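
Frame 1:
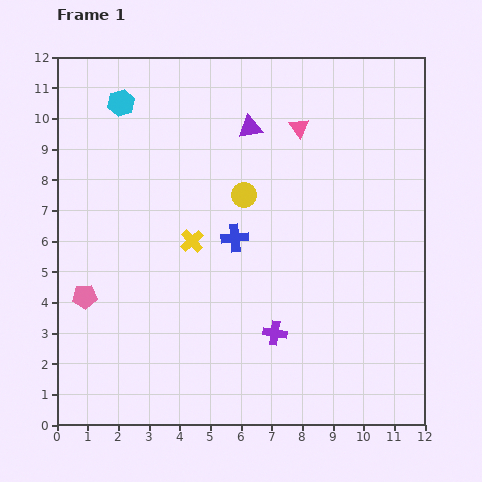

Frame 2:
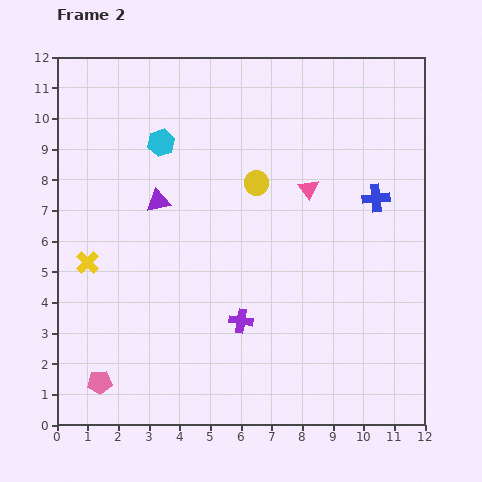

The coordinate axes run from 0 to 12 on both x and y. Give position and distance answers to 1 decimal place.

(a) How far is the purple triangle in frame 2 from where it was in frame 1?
3.8

The purple triangle moved from (6.3, 9.7) to (3.3, 7.3), a distance of √(3.0² + 2.4²) ≈ 3.8.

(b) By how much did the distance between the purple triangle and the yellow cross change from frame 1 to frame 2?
-1.2

Distance in frame 1: 4.2. Distance in frame 2: 3.0.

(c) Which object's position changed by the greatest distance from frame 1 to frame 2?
the blue cross

(moved 4.8; next 3.8)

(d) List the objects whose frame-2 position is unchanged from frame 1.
none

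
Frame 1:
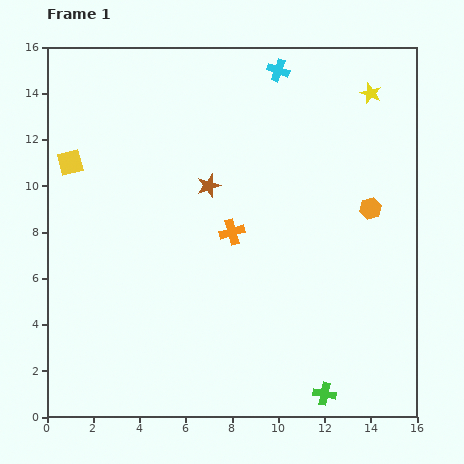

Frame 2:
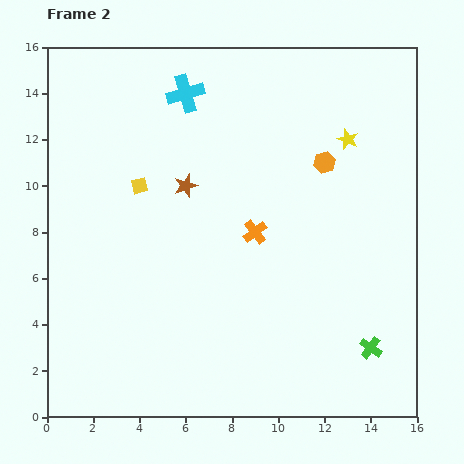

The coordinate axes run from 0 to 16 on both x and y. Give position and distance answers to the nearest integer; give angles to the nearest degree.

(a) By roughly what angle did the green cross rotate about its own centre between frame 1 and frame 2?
25° clockwise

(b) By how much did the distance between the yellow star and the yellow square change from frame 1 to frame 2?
-4

Distance in frame 1: 13. Distance in frame 2: 9.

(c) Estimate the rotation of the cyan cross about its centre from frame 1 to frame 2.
36° counter-clockwise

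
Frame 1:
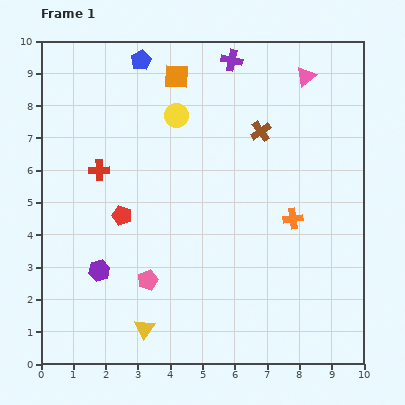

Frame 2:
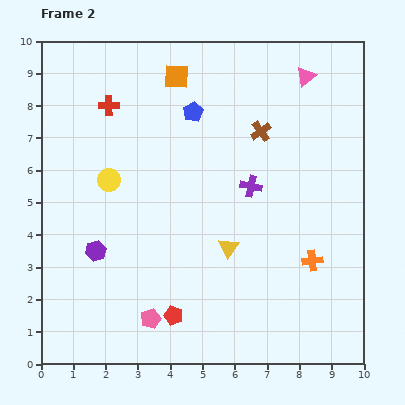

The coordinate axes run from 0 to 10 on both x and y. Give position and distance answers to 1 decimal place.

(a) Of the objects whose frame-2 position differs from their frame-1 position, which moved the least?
the purple hexagon

(moved 0.6)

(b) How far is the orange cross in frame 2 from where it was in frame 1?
1.4

The orange cross moved from (7.8, 4.5) to (8.4, 3.2), a distance of √(0.6² + 1.3²) ≈ 1.4.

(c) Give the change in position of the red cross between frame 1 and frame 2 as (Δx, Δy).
(0.3, 2.0)

The red cross was at (1.8, 6.0) in frame 1 and (2.1, 8.0) in frame 2.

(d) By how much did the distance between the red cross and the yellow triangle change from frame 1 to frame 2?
+0.6

Distance in frame 1: 5.1. Distance in frame 2: 5.7.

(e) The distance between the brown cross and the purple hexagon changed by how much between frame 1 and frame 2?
-0.3

Distance in frame 1: 6.6. Distance in frame 2: 6.3.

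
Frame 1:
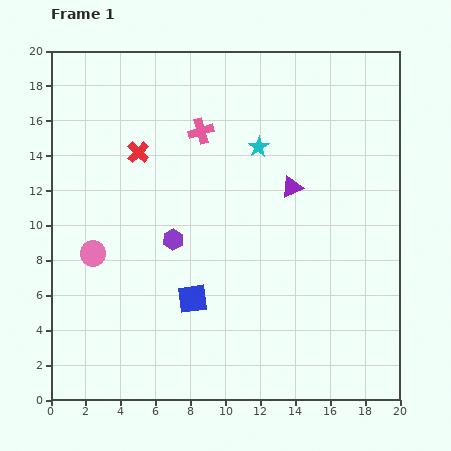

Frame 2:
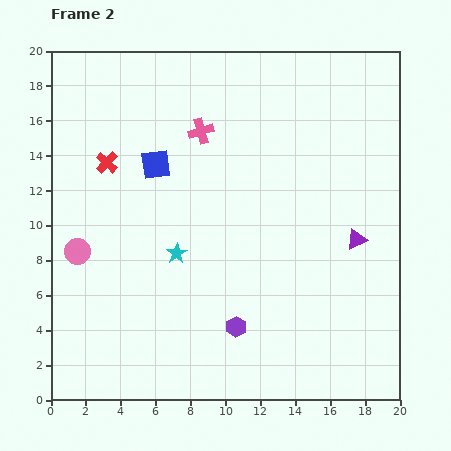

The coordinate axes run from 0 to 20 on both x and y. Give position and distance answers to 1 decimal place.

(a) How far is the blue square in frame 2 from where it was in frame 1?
8.0

The blue square moved from (8.1, 5.8) to (6.0, 13.5), a distance of √(2.1² + 7.7²) ≈ 8.0.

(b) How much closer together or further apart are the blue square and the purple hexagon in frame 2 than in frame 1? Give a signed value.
+6.8

Distance in frame 1: 3.6. Distance in frame 2: 10.4.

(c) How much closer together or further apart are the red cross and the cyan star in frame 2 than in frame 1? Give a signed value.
-0.3

Distance in frame 1: 6.9. Distance in frame 2: 6.6.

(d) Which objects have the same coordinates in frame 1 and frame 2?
the pink cross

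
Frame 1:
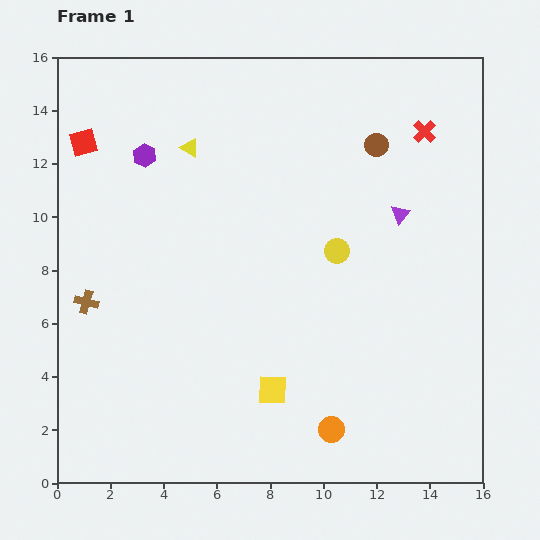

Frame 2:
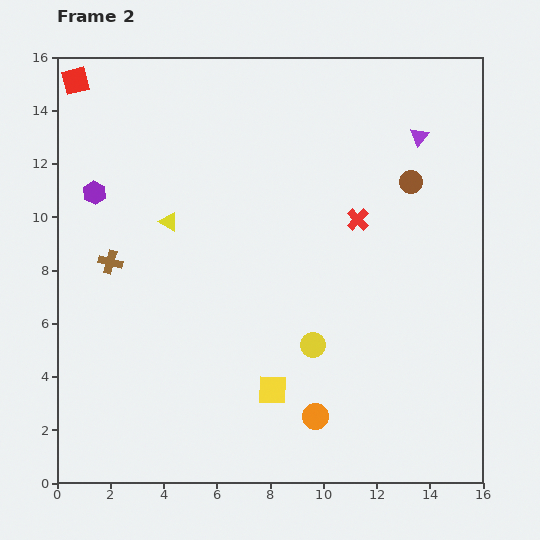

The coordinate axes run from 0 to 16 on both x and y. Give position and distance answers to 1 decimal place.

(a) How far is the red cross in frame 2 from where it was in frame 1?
4.1

The red cross moved from (13.8, 13.2) to (11.3, 9.9), a distance of √(2.5² + 3.3²) ≈ 4.1.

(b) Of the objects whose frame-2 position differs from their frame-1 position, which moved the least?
the orange circle

(moved 0.8)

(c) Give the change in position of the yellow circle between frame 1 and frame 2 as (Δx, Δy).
(-0.9, -3.5)

The yellow circle was at (10.5, 8.7) in frame 1 and (9.6, 5.2) in frame 2.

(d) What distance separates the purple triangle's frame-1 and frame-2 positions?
3.0

The purple triangle moved from (12.9, 10.1) to (13.6, 13.0), a distance of √(0.7² + 2.9²) ≈ 3.0.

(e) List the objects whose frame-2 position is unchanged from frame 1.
the yellow square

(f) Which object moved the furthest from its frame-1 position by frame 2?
the red cross

(moved 4.1; next 3.6)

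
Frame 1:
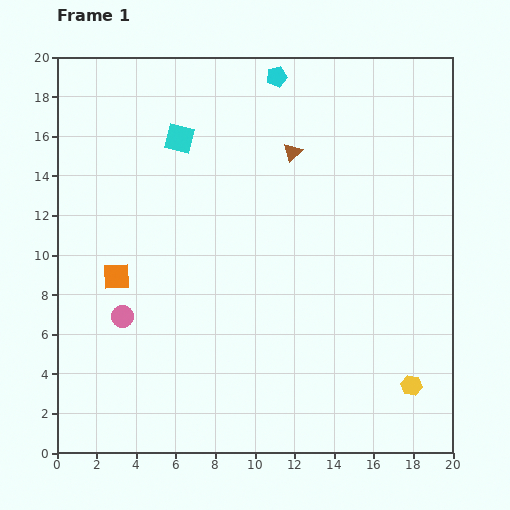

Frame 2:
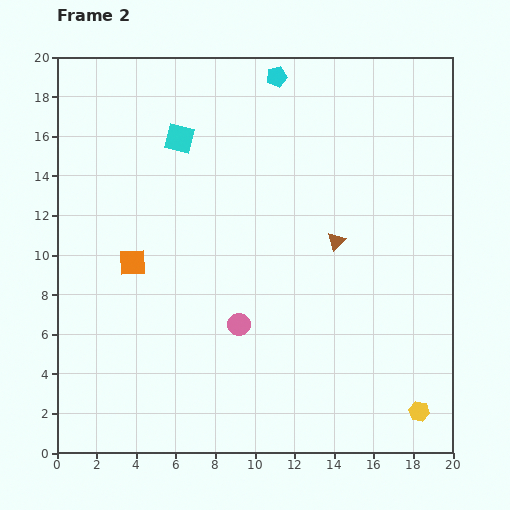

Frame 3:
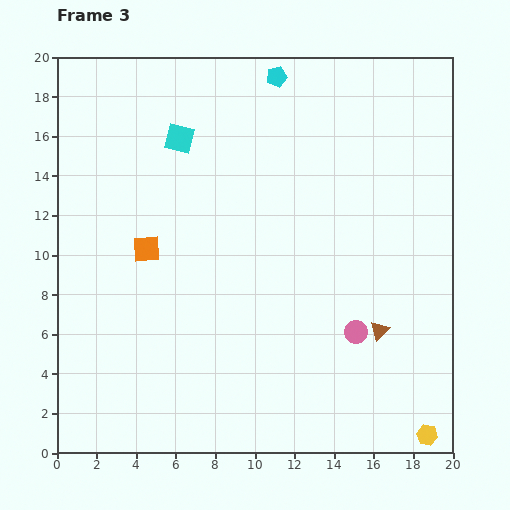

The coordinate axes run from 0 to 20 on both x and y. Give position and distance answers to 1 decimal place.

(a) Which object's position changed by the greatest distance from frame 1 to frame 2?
the pink circle

(moved 5.9; next 5.0)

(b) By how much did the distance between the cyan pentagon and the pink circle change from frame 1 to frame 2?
-1.8

Distance in frame 1: 14.4. Distance in frame 2: 12.6.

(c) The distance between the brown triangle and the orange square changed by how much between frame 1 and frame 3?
+1.6

Distance in frame 1: 10.9. Distance in frame 3: 12.5.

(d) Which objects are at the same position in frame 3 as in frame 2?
the cyan square, the cyan pentagon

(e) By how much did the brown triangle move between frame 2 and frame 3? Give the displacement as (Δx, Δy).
(2.2, -4.5)

The brown triangle was at (14.1, 10.7) in frame 2 and (16.3, 6.2) in frame 3.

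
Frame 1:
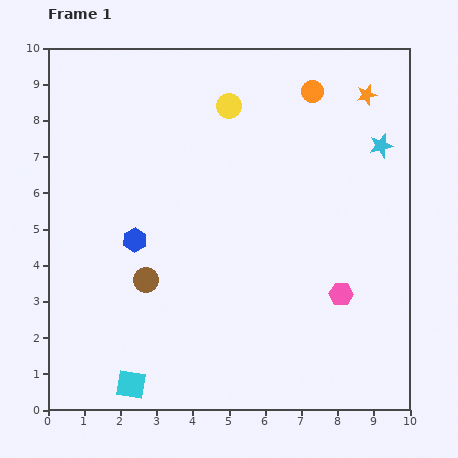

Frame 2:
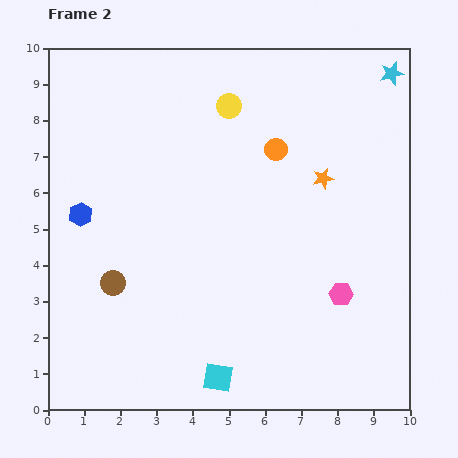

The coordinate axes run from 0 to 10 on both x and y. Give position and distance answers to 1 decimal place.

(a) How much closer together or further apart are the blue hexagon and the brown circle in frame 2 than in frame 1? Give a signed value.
+1.0

Distance in frame 1: 1.1. Distance in frame 2: 2.1.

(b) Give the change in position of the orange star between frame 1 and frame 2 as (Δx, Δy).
(-1.2, -2.3)

The orange star was at (8.8, 8.7) in frame 1 and (7.6, 6.4) in frame 2.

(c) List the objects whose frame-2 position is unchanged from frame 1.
the pink hexagon, the yellow circle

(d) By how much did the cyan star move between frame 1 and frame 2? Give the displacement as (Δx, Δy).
(0.3, 2.0)

The cyan star was at (9.2, 7.3) in frame 1 and (9.5, 9.3) in frame 2.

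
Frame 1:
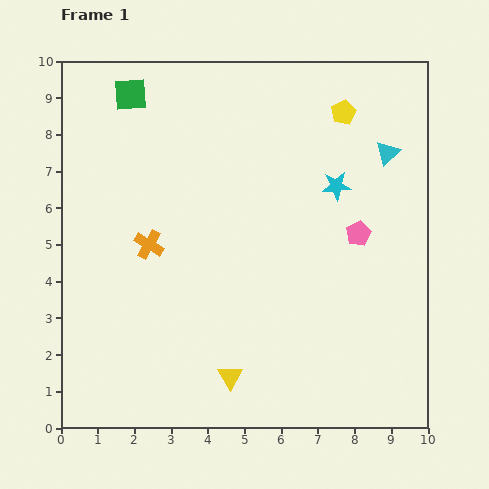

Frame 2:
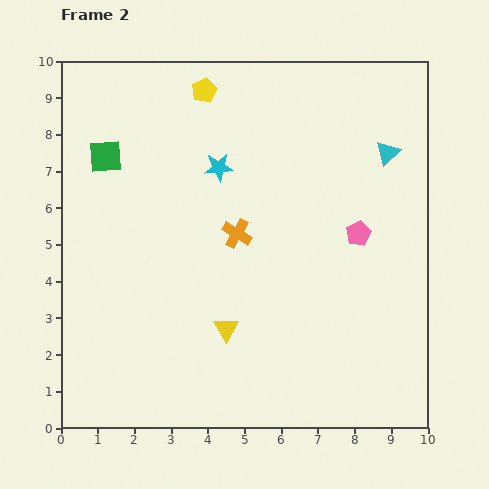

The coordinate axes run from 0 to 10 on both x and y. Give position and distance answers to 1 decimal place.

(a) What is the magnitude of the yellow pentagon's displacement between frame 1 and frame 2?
3.8

The yellow pentagon moved from (7.7, 8.6) to (3.9, 9.2), a distance of √(3.8² + 0.6²) ≈ 3.8.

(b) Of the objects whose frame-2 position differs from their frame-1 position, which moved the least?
the yellow triangle

(moved 1.3)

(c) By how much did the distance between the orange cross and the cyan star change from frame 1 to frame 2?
-3.4

Distance in frame 1: 5.3. Distance in frame 2: 1.9.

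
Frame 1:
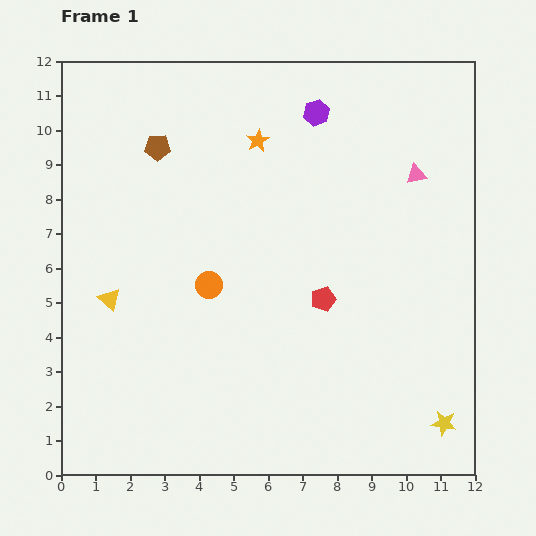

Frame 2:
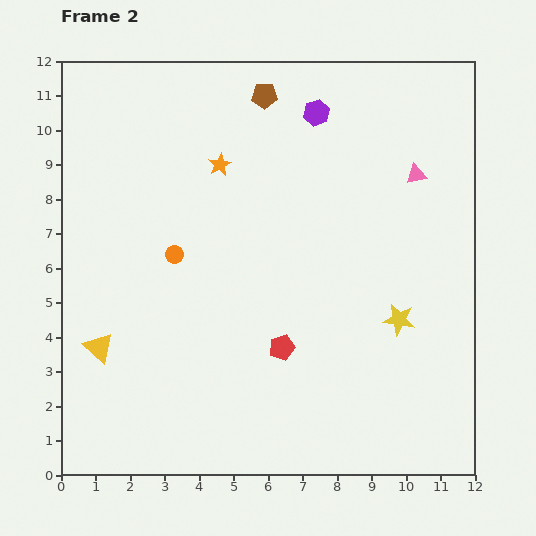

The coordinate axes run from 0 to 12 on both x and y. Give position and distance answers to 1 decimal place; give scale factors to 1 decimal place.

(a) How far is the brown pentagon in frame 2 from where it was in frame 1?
3.4

The brown pentagon moved from (2.8, 9.5) to (5.9, 11.0), a distance of √(3.1² + 1.5²) ≈ 3.4.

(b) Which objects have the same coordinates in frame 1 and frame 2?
the purple hexagon, the pink triangle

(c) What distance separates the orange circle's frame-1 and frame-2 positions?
1.3

The orange circle moved from (4.3, 5.5) to (3.3, 6.4), a distance of √(1.0² + 0.9²) ≈ 1.3.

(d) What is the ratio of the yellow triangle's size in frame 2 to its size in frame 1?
1.3×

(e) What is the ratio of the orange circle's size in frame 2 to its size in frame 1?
0.7×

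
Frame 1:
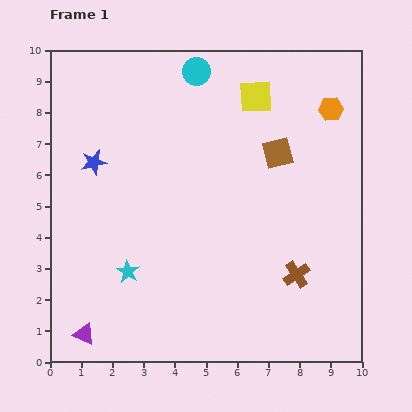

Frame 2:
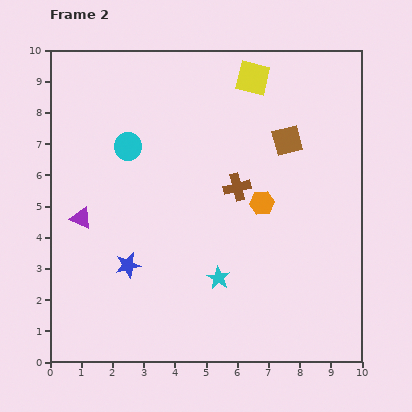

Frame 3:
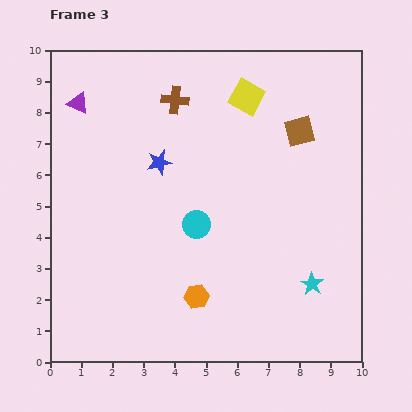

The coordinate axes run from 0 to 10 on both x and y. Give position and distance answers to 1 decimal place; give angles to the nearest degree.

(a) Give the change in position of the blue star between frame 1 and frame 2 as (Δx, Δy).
(1.1, -3.3)

The blue star was at (1.4, 6.4) in frame 1 and (2.5, 3.1) in frame 2.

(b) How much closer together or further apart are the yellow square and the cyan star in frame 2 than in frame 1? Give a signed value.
-0.4

Distance in frame 1: 6.9. Distance in frame 2: 6.5.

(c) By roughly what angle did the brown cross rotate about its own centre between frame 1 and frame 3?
39° clockwise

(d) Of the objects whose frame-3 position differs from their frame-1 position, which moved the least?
the yellow square

(moved 0.3)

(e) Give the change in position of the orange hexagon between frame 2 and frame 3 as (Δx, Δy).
(-2.1, -3.0)

The orange hexagon was at (6.8, 5.1) in frame 2 and (4.7, 2.1) in frame 3.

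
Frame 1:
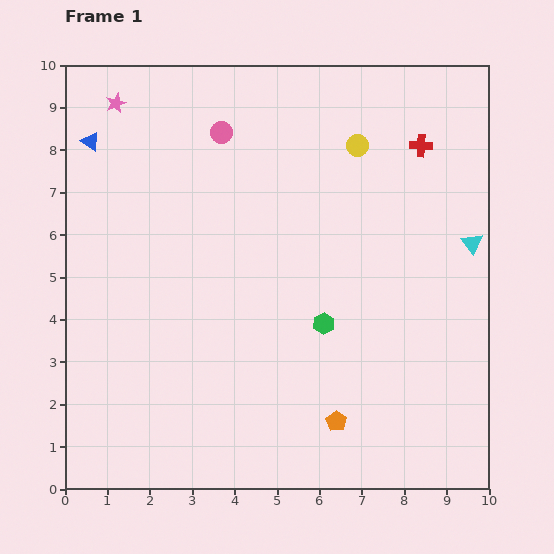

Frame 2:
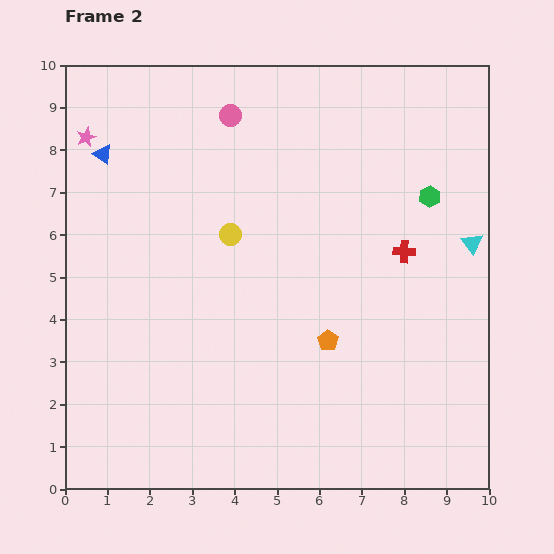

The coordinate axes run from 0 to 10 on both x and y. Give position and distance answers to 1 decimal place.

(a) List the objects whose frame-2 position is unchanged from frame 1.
the cyan triangle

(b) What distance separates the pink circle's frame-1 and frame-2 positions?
0.4

The pink circle moved from (3.7, 8.4) to (3.9, 8.8), a distance of √(0.2² + 0.4²) ≈ 0.4.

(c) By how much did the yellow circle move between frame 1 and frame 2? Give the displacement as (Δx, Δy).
(-3.0, -2.1)

The yellow circle was at (6.9, 8.1) in frame 1 and (3.9, 6.0) in frame 2.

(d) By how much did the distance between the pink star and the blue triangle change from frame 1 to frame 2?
-0.5

Distance in frame 1: 1.1. Distance in frame 2: 0.6.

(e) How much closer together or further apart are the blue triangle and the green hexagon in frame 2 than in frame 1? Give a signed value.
+0.8

Distance in frame 1: 7.0. Distance in frame 2: 7.8.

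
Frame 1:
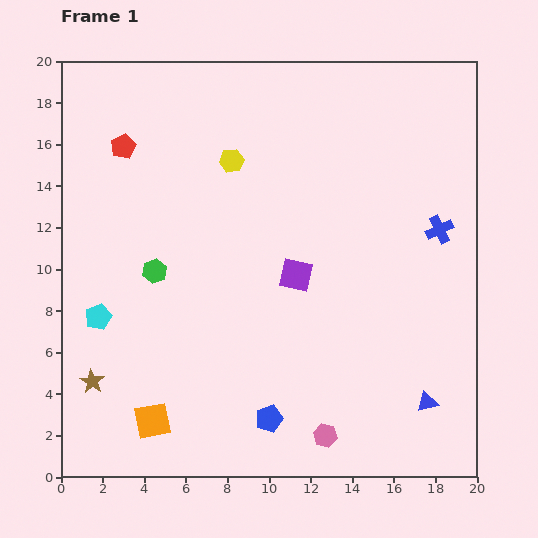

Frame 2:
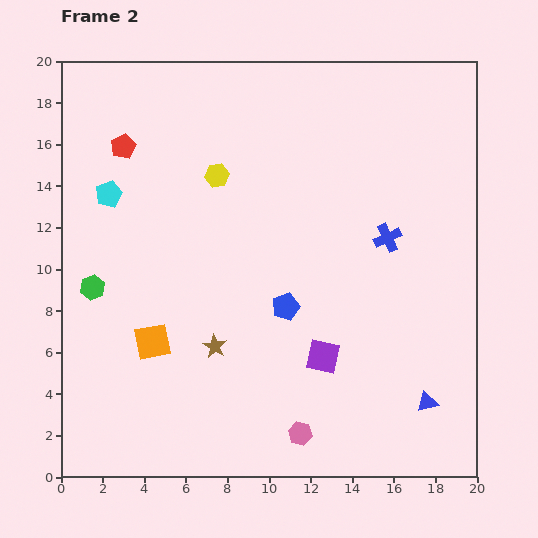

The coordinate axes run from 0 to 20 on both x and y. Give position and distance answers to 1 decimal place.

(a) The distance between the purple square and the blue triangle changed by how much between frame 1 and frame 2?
-3.3

Distance in frame 1: 8.8. Distance in frame 2: 5.5.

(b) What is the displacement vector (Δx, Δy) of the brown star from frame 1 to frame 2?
(5.9, 1.7)

The brown star was at (1.5, 4.6) in frame 1 and (7.4, 6.3) in frame 2.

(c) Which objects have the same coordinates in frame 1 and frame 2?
the red pentagon, the blue triangle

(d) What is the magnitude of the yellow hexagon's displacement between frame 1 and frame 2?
1.0

The yellow hexagon moved from (8.2, 15.2) to (7.5, 14.5), a distance of √(0.7² + 0.7²) ≈ 1.0.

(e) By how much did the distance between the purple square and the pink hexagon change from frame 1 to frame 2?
-3.9

Distance in frame 1: 7.8. Distance in frame 2: 3.9.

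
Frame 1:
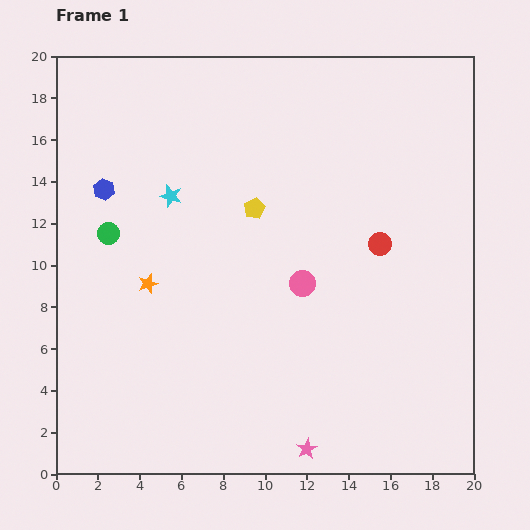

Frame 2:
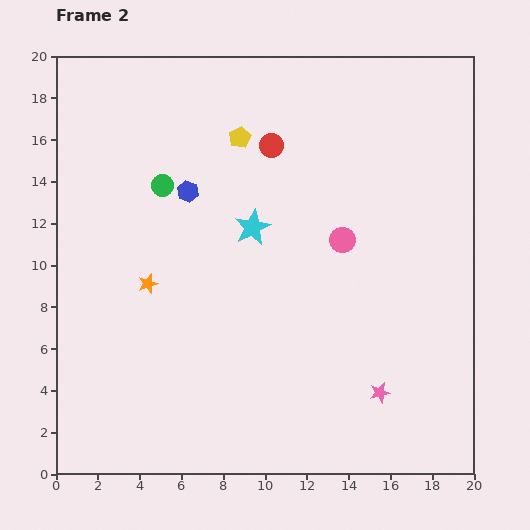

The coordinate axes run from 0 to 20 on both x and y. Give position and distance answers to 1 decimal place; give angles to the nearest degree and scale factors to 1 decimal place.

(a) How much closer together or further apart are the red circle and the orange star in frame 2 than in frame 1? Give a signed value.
-2.4

Distance in frame 1: 11.3. Distance in frame 2: 8.9.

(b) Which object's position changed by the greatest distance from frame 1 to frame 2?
the red circle

(moved 7.0; next 4.4)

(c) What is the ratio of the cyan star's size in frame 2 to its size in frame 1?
1.6×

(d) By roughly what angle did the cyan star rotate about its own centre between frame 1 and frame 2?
30° clockwise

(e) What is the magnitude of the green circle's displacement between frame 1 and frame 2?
3.5

The green circle moved from (2.5, 11.5) to (5.1, 13.8), a distance of √(2.6² + 2.3²) ≈ 3.5.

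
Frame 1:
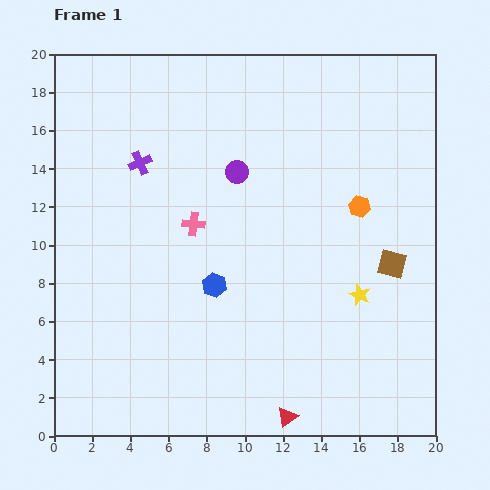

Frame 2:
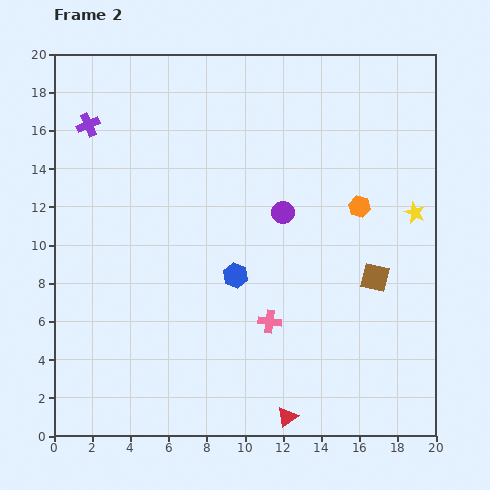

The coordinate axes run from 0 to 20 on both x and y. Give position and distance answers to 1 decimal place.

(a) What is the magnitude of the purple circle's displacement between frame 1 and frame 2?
3.2

The purple circle moved from (9.6, 13.8) to (12.0, 11.7), a distance of √(2.4² + 2.1²) ≈ 3.2.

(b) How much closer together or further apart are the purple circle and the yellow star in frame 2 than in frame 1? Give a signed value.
-2.2

Distance in frame 1: 9.1. Distance in frame 2: 6.9.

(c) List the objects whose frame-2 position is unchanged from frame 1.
the orange hexagon, the red triangle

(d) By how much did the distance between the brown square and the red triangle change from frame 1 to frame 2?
-1.1

Distance in frame 1: 9.7. Distance in frame 2: 8.6.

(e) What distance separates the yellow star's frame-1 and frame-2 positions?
5.2

The yellow star moved from (16.0, 7.4) to (18.9, 11.7), a distance of √(2.9² + 4.3²) ≈ 5.2.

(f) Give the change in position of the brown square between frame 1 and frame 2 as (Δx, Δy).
(-0.9, -0.7)

The brown square was at (17.7, 9.0) in frame 1 and (16.8, 8.3) in frame 2.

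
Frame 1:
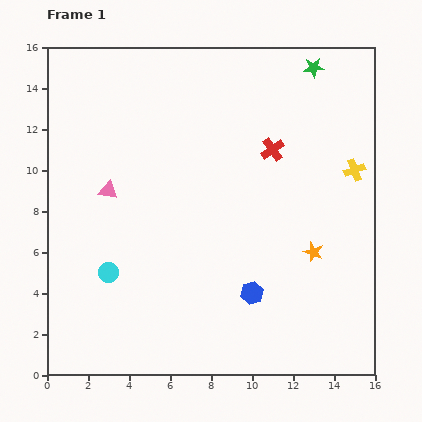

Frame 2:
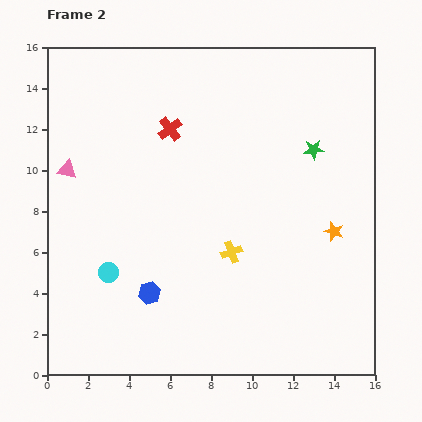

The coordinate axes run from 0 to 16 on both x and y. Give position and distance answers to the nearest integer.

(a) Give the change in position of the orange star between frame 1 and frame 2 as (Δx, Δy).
(1, 1)

The orange star was at (13, 6) in frame 1 and (14, 7) in frame 2.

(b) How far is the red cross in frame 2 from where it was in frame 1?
5

The red cross moved from (11, 11) to (6, 12), a distance of √(5² + 1²) ≈ 5.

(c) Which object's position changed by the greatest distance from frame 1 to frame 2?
the yellow cross

(moved 7; next 5)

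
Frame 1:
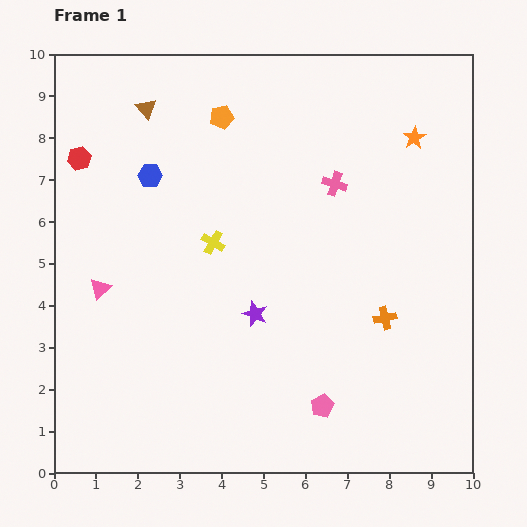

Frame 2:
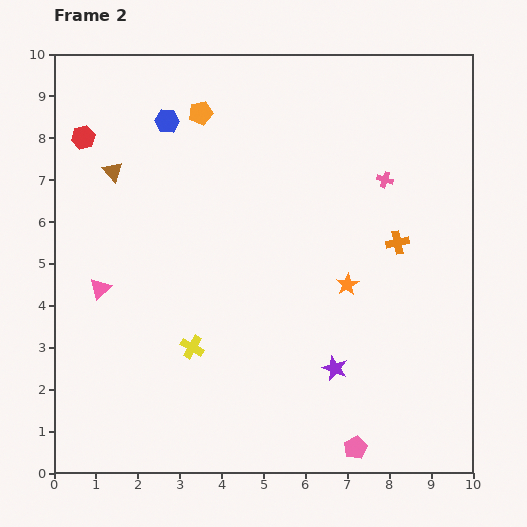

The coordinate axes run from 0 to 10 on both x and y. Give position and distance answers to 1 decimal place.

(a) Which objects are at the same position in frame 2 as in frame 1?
the pink triangle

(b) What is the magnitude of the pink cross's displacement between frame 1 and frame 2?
1.2

The pink cross moved from (6.7, 6.9) to (7.9, 7.0), a distance of √(1.2² + 0.1²) ≈ 1.2.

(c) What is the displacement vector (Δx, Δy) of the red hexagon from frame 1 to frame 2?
(0.1, 0.5)

The red hexagon was at (0.6, 7.5) in frame 1 and (0.7, 8.0) in frame 2.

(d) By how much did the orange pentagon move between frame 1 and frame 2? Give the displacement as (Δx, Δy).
(-0.5, 0.1)

The orange pentagon was at (4.0, 8.5) in frame 1 and (3.5, 8.6) in frame 2.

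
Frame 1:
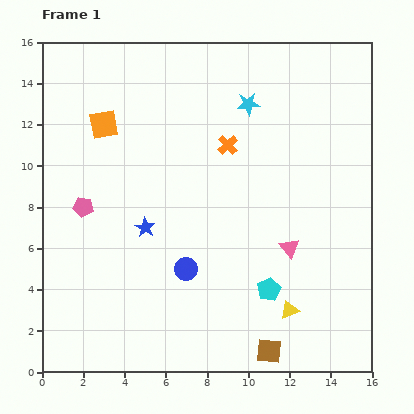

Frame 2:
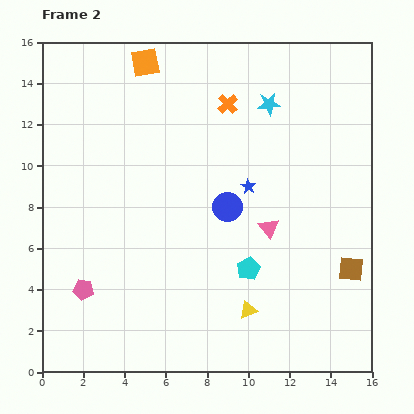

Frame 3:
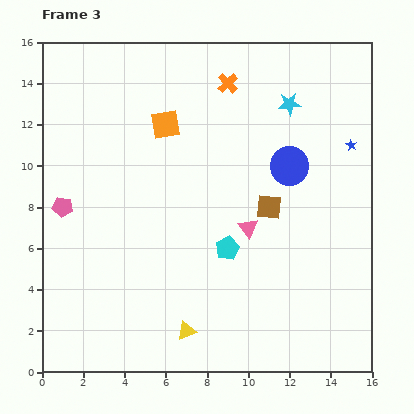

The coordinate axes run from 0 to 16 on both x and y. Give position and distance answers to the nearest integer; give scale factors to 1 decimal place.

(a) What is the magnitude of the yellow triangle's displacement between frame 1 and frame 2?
2

The yellow triangle moved from (12, 3) to (10, 3), a distance of √(2² + 0²) ≈ 2.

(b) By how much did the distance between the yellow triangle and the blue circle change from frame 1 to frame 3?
+4

Distance in frame 1: 5. Distance in frame 3: 9.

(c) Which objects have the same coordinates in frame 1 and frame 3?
none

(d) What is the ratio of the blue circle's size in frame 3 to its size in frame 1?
1.7×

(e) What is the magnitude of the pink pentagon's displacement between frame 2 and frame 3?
4

The pink pentagon moved from (2, 4) to (1, 8), a distance of √(1² + 4²) ≈ 4.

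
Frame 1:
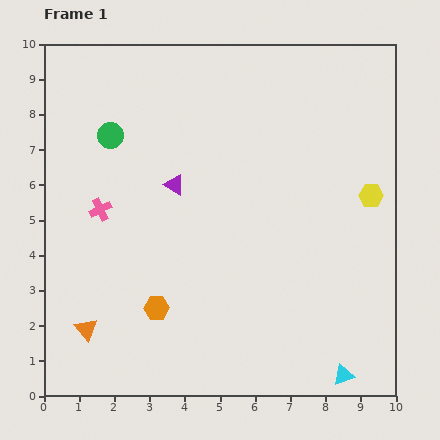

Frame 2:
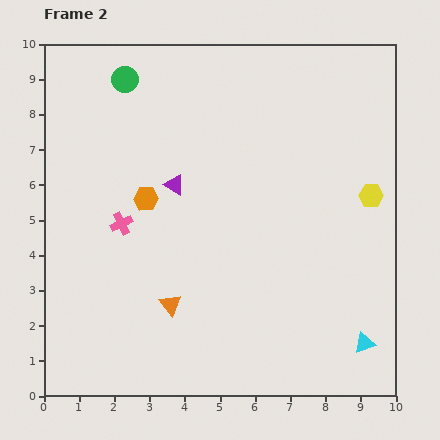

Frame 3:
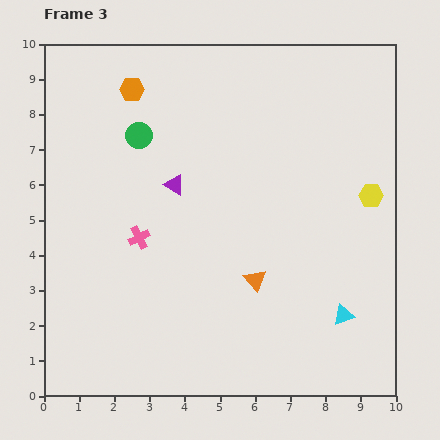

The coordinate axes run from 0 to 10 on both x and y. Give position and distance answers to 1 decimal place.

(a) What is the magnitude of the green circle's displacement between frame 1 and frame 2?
1.6

The green circle moved from (1.9, 7.4) to (2.3, 9.0), a distance of √(0.4² + 1.6²) ≈ 1.6.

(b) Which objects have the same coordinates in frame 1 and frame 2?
the yellow hexagon, the purple triangle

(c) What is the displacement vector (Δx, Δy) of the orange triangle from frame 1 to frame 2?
(2.4, 0.7)

The orange triangle was at (1.2, 1.9) in frame 1 and (3.6, 2.6) in frame 2.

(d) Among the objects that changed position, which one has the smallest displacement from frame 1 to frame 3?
the green circle

(moved 0.8)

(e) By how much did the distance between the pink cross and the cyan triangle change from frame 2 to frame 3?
-1.5

Distance in frame 2: 7.7. Distance in frame 3: 6.2.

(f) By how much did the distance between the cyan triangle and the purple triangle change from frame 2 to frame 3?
-0.9

Distance in frame 2: 7.0. Distance in frame 3: 6.1.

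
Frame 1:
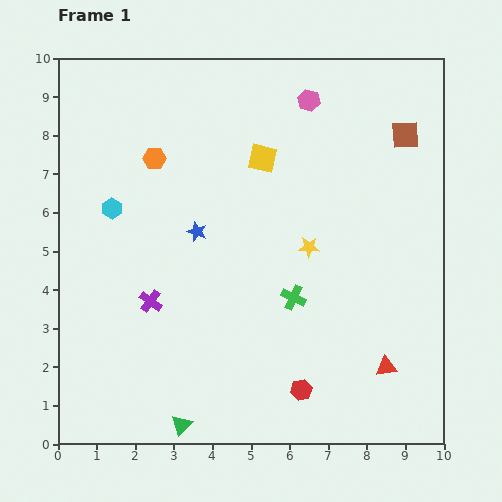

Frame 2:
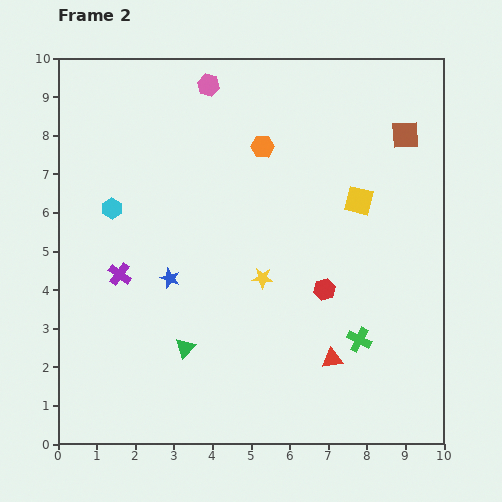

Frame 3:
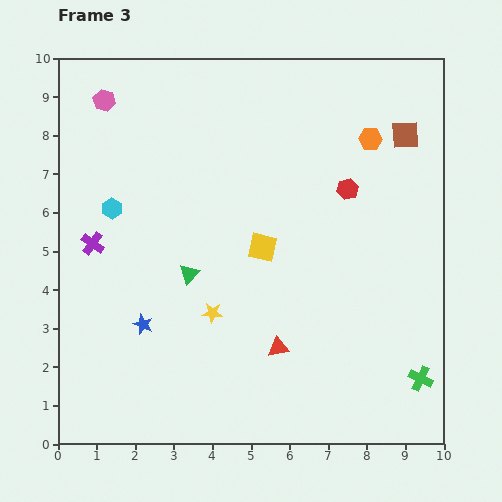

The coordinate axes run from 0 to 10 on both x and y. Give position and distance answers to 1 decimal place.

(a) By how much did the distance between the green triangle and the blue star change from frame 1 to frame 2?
-3.2

Distance in frame 1: 5.0. Distance in frame 2: 1.8.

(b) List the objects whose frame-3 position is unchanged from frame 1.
the cyan hexagon, the brown square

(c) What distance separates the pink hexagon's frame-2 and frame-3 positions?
2.7

The pink hexagon moved from (3.9, 9.3) to (1.2, 8.9), a distance of √(2.7² + 0.4²) ≈ 2.7.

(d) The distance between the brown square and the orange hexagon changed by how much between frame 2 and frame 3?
-2.8

Distance in frame 2: 3.7. Distance in frame 3: 0.9.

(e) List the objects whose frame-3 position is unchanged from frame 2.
the cyan hexagon, the brown square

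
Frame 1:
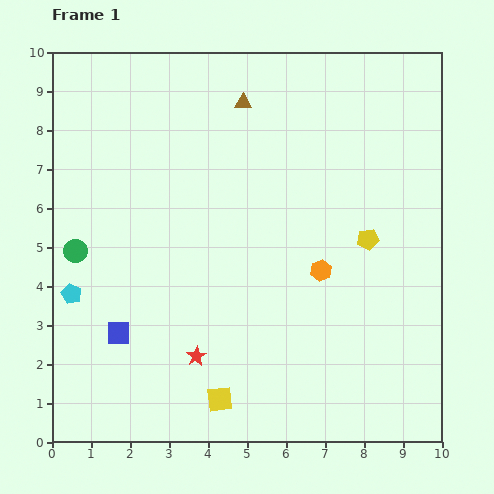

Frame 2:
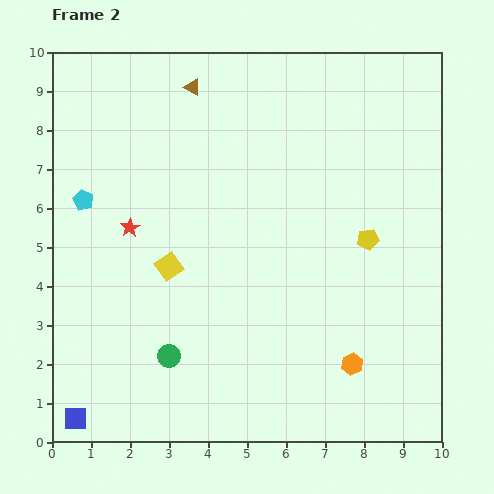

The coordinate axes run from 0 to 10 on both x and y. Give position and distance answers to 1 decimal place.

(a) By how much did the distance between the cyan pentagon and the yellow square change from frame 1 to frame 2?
-1.9

Distance in frame 1: 4.7. Distance in frame 2: 2.8.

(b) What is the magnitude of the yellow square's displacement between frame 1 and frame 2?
3.6

The yellow square moved from (4.3, 1.1) to (3.0, 4.5), a distance of √(1.3² + 3.4²) ≈ 3.6.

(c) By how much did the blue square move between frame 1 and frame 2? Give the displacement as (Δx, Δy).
(-1.1, -2.2)

The blue square was at (1.7, 2.8) in frame 1 and (0.6, 0.6) in frame 2.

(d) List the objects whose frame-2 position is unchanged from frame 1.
the yellow pentagon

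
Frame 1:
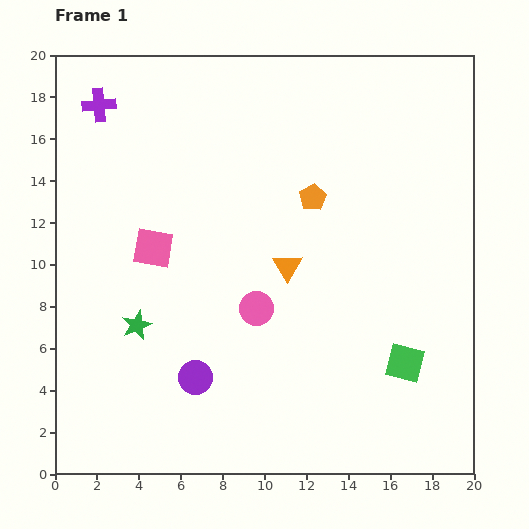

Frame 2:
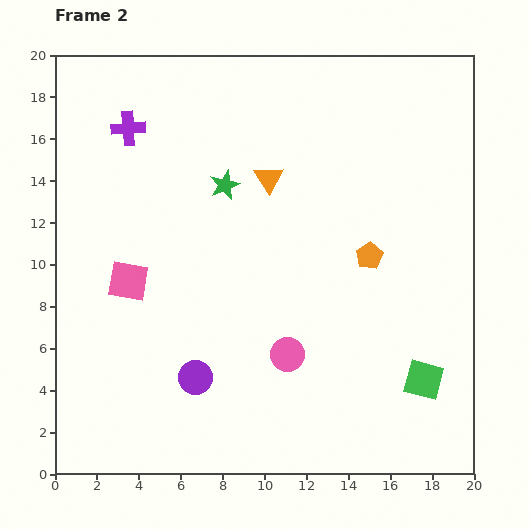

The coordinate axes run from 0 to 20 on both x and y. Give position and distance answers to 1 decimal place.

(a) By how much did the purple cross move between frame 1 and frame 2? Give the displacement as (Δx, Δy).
(1.4, -1.1)

The purple cross was at (2.1, 17.6) in frame 1 and (3.5, 16.5) in frame 2.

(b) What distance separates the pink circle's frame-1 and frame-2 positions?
2.7

The pink circle moved from (9.6, 7.9) to (11.1, 5.7), a distance of √(1.5² + 2.2²) ≈ 2.7.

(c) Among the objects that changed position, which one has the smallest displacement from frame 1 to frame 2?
the green square

(moved 1.2)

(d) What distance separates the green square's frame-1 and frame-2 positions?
1.2

The green square moved from (16.7, 5.3) to (17.6, 4.5), a distance of √(0.9² + 0.8²) ≈ 1.2.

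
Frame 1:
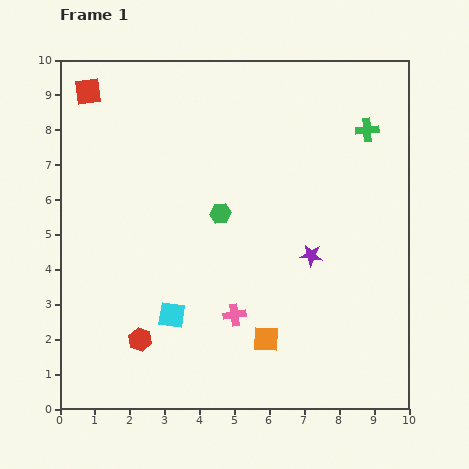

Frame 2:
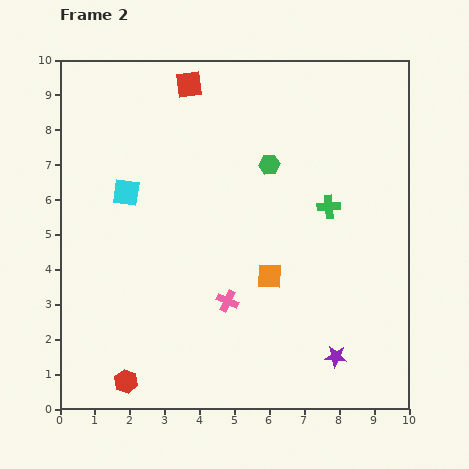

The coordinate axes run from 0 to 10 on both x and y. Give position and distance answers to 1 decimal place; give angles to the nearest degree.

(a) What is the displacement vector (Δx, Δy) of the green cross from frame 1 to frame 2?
(-1.1, -2.2)

The green cross was at (8.8, 8.0) in frame 1 and (7.7, 5.8) in frame 2.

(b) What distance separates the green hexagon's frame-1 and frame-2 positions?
2.0

The green hexagon moved from (4.6, 5.6) to (6.0, 7.0), a distance of √(1.4² + 1.4²) ≈ 2.0.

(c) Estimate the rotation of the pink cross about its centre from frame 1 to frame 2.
33° clockwise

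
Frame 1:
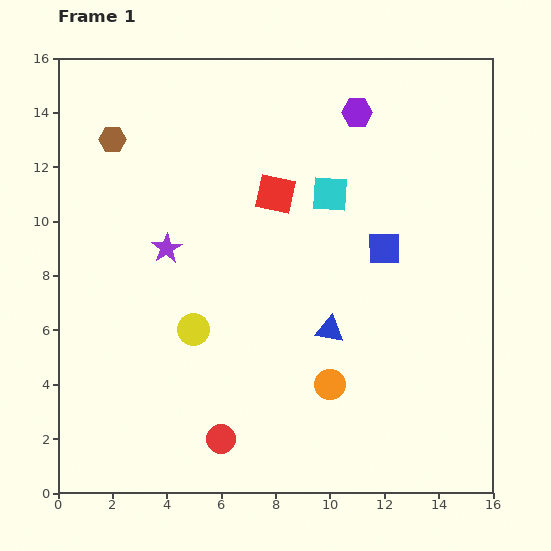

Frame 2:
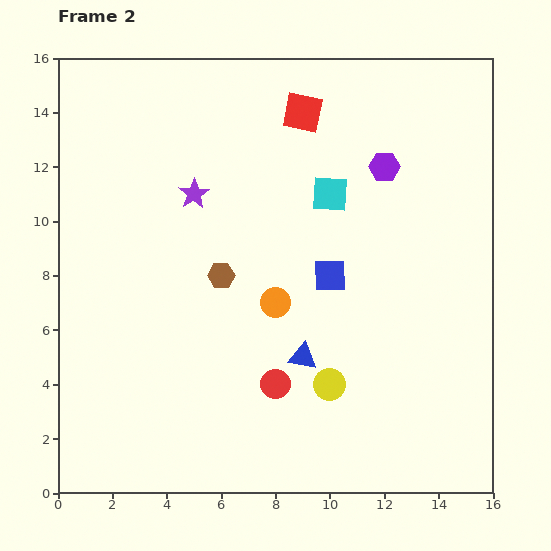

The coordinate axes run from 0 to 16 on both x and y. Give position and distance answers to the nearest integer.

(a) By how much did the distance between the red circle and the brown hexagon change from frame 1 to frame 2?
-8

Distance in frame 1: 12. Distance in frame 2: 4.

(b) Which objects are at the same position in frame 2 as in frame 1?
the cyan square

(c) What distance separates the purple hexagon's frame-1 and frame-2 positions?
2

The purple hexagon moved from (11, 14) to (12, 12), a distance of √(1² + 2²) ≈ 2.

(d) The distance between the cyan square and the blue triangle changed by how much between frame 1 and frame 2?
+1

Distance in frame 1: 5. Distance in frame 2: 6.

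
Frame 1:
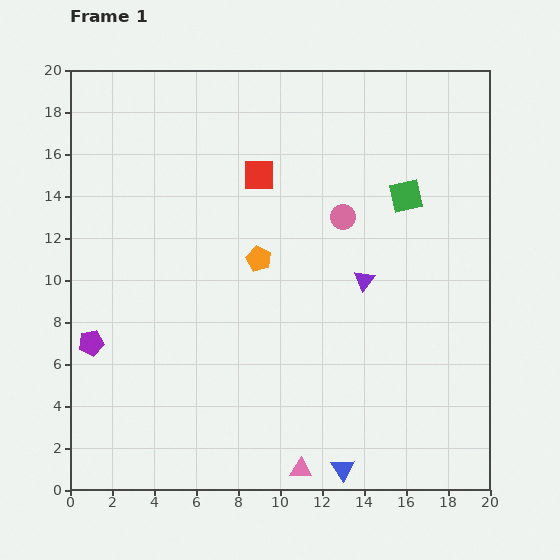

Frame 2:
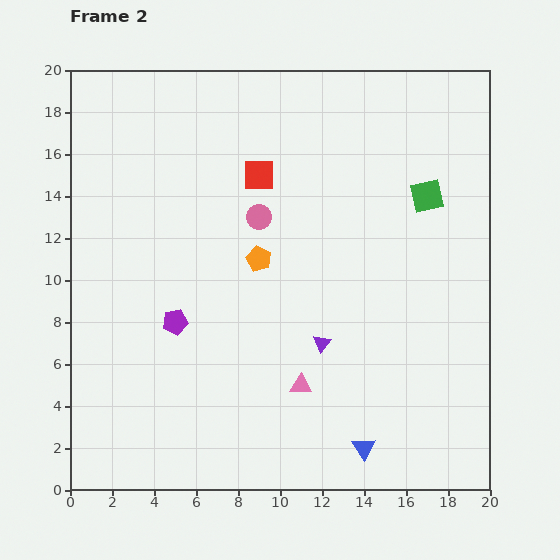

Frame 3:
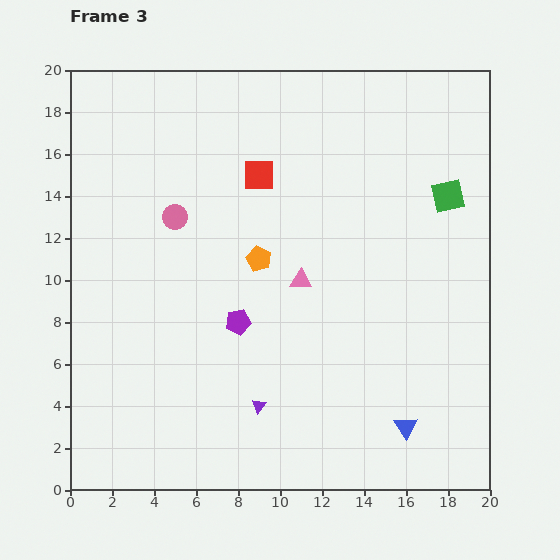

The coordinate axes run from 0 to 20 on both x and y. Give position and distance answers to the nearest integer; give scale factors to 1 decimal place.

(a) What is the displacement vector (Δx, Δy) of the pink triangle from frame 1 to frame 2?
(0, 4)

The pink triangle was at (11, 1) in frame 1 and (11, 5) in frame 2.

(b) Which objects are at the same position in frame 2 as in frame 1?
the orange pentagon, the red square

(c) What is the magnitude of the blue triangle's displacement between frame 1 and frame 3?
4

The blue triangle moved from (13, 1) to (16, 3), a distance of √(3² + 2²) ≈ 4.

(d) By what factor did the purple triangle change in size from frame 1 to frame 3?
0.7×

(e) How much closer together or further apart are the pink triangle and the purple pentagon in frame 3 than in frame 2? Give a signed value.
-3

Distance in frame 2: 7. Distance in frame 3: 4.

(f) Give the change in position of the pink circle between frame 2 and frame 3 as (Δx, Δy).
(-4, 0)

The pink circle was at (9, 13) in frame 2 and (5, 13) in frame 3.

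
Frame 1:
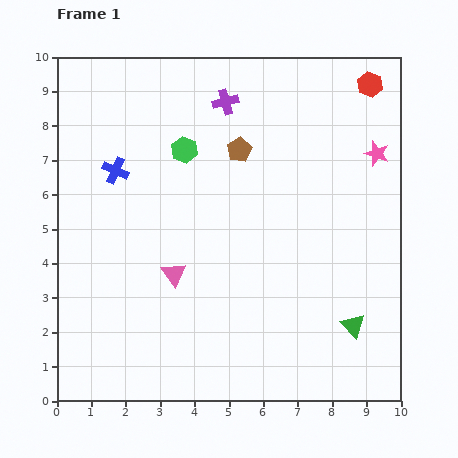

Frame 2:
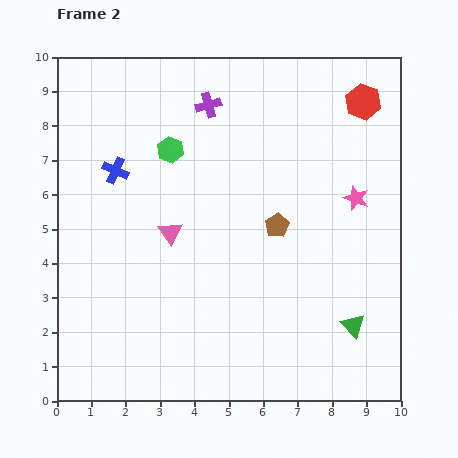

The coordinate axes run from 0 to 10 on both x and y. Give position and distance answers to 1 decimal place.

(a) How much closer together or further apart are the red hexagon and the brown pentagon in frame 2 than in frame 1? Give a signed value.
+0.2

Distance in frame 1: 4.2. Distance in frame 2: 4.4.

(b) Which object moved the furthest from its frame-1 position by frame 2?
the brown pentagon

(moved 2.5; next 1.4)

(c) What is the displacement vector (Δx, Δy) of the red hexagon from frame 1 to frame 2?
(-0.2, -0.5)

The red hexagon was at (9.1, 9.2) in frame 1 and (8.9, 8.7) in frame 2.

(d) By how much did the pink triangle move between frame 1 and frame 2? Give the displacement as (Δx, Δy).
(-0.1, 1.2)

The pink triangle was at (3.4, 3.7) in frame 1 and (3.3, 4.9) in frame 2.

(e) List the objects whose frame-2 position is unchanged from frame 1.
the green triangle, the blue cross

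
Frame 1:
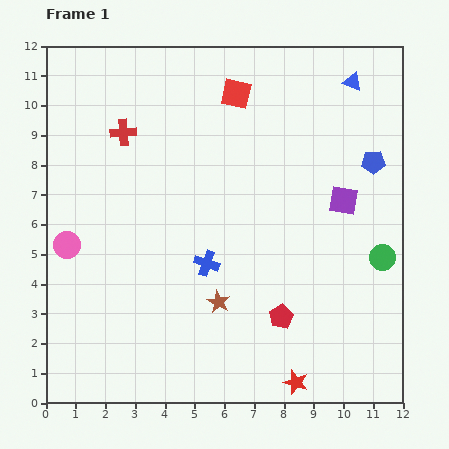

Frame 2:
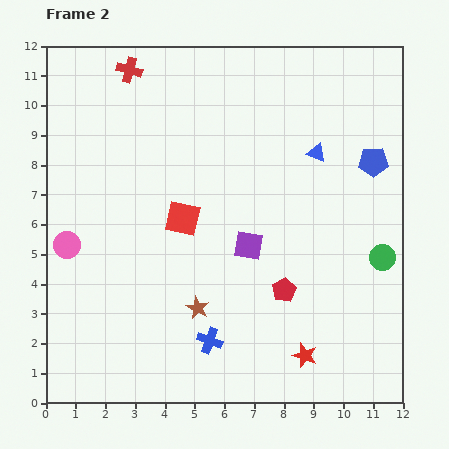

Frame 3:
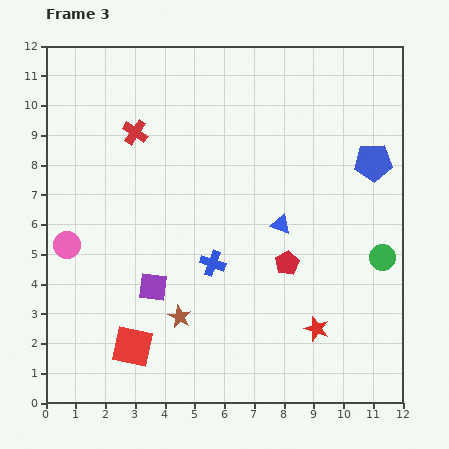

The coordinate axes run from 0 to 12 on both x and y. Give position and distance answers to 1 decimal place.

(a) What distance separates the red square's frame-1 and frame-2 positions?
4.6

The red square moved from (6.4, 10.4) to (4.6, 6.2), a distance of √(1.8² + 4.2²) ≈ 4.6.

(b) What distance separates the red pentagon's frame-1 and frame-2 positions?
0.9

The red pentagon moved from (7.9, 2.9) to (8.0, 3.8), a distance of √(0.1² + 0.9²) ≈ 0.9.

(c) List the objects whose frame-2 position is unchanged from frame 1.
the pink circle, the blue pentagon, the green circle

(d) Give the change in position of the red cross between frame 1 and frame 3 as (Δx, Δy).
(0.4, 0.0)

The red cross was at (2.6, 9.1) in frame 1 and (3.0, 9.1) in frame 3.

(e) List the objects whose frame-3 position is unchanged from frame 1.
the pink circle, the blue pentagon, the green circle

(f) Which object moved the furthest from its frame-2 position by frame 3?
the red square

(moved 4.6; next 3.5)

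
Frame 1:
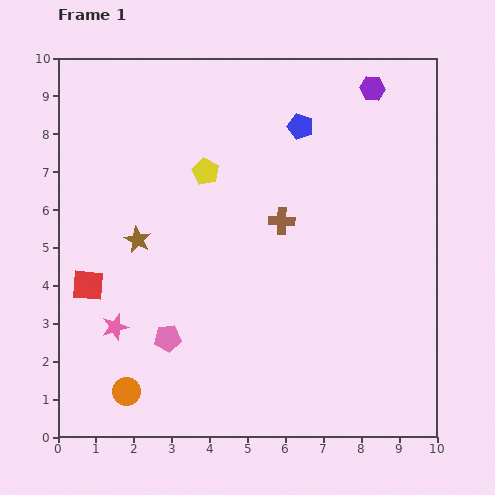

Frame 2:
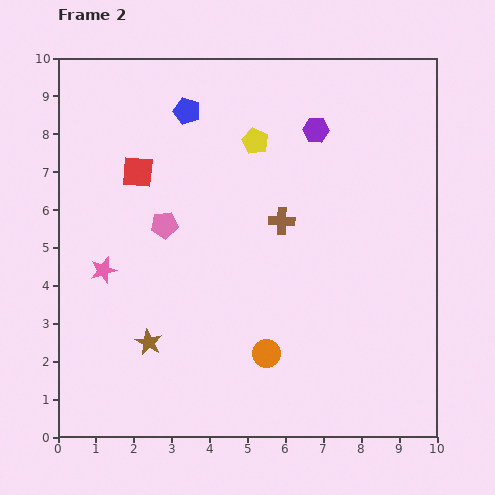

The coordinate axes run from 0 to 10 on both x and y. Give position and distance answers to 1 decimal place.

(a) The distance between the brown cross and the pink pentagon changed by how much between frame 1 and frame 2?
-1.2

Distance in frame 1: 4.3. Distance in frame 2: 3.1.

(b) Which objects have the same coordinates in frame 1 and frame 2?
the brown cross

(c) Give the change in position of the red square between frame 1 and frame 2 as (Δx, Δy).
(1.3, 3.0)

The red square was at (0.8, 4.0) in frame 1 and (2.1, 7.0) in frame 2.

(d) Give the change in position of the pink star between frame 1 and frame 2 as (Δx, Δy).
(-0.3, 1.5)

The pink star was at (1.5, 2.9) in frame 1 and (1.2, 4.4) in frame 2.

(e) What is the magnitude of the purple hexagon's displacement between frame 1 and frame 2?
1.9

The purple hexagon moved from (8.3, 9.2) to (6.8, 8.1), a distance of √(1.5² + 1.1²) ≈ 1.9.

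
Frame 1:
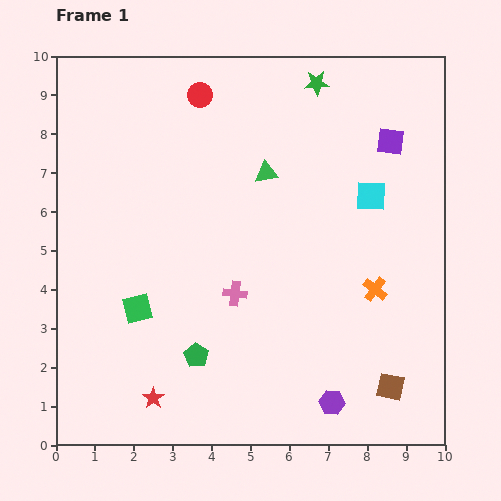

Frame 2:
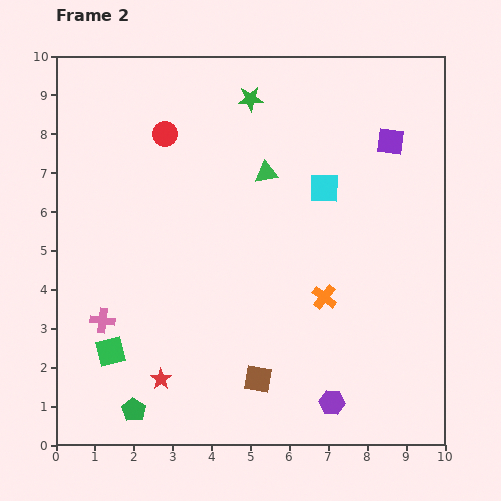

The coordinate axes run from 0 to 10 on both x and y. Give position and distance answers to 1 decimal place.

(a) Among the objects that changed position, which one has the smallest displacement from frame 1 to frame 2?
the red star

(moved 0.5)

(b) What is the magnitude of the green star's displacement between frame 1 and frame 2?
1.7

The green star moved from (6.7, 9.3) to (5.0, 8.9), a distance of √(1.7² + 0.4²) ≈ 1.7.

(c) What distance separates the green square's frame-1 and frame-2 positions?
1.3

The green square moved from (2.1, 3.5) to (1.4, 2.4), a distance of √(0.7² + 1.1²) ≈ 1.3.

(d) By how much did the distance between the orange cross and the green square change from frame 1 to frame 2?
-0.4

Distance in frame 1: 6.1. Distance in frame 2: 5.7.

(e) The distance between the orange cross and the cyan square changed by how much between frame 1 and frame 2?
+0.4

Distance in frame 1: 2.4. Distance in frame 2: 2.8.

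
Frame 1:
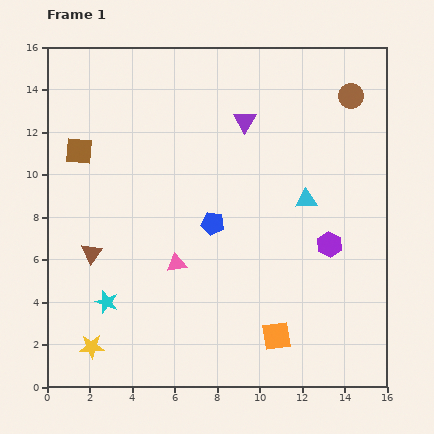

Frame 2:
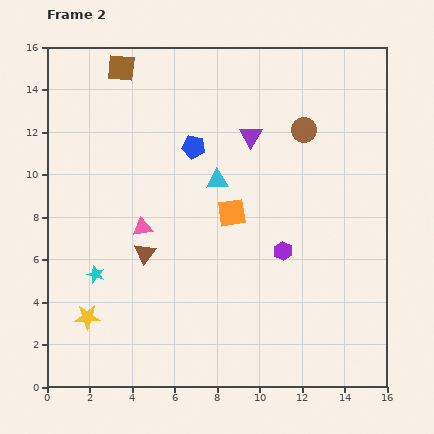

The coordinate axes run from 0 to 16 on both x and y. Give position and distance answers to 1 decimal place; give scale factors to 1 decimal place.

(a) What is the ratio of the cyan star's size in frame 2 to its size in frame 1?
0.8×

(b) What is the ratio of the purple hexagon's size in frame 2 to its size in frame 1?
0.7×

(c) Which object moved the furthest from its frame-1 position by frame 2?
the orange square

(moved 6.2; next 4.4)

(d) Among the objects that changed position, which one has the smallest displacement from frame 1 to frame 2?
the purple triangle

(moved 0.8)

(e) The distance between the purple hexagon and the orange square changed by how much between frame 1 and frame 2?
-2.0

Distance in frame 1: 5.0. Distance in frame 2: 3.0.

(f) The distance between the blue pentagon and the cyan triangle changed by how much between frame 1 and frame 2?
-2.6

Distance in frame 1: 4.5. Distance in frame 2: 1.9.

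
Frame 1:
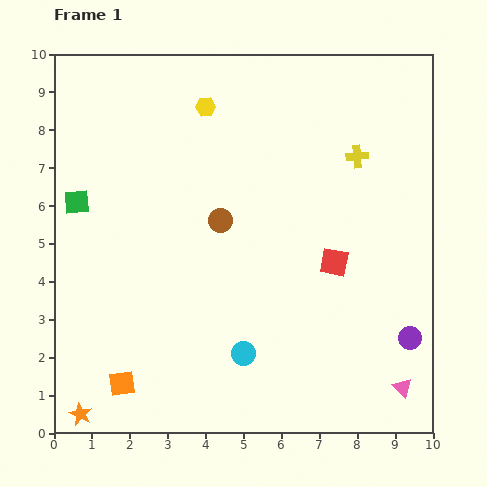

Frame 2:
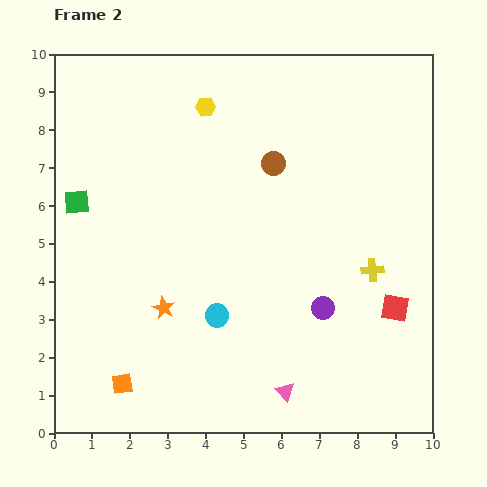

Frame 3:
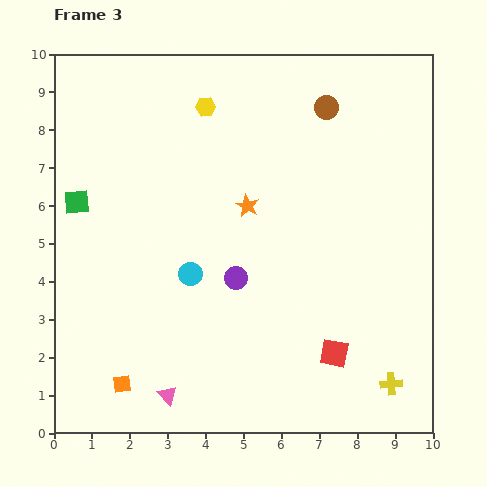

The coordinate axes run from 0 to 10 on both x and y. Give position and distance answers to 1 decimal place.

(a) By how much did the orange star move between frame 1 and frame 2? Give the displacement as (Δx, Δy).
(2.2, 2.8)

The orange star was at (0.7, 0.5) in frame 1 and (2.9, 3.3) in frame 2.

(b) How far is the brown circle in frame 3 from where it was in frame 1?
4.1

The brown circle moved from (4.4, 5.6) to (7.2, 8.6), a distance of √(2.8² + 3.0²) ≈ 4.1.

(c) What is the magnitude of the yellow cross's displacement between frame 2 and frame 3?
3.0

The yellow cross moved from (8.4, 4.3) to (8.9, 1.3), a distance of √(0.5² + 3.0²) ≈ 3.0.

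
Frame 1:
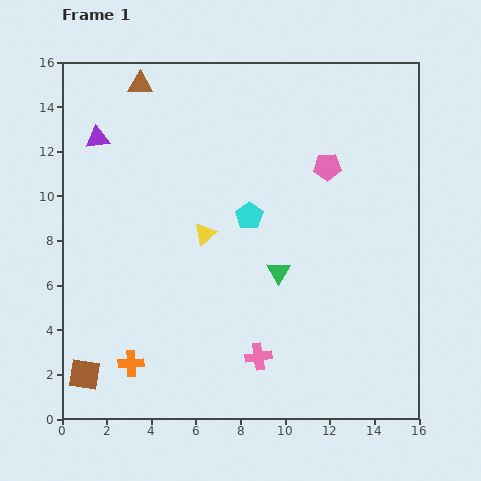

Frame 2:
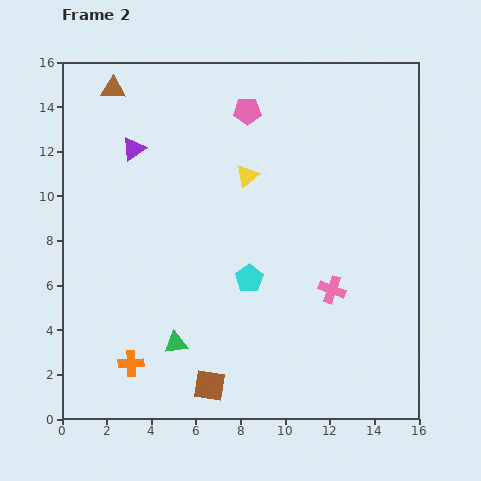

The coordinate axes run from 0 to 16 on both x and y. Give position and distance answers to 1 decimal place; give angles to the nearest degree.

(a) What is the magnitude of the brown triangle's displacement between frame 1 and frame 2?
1.2

The brown triangle moved from (3.5, 15.0) to (2.3, 14.8), a distance of √(1.2² + 0.2²) ≈ 1.2.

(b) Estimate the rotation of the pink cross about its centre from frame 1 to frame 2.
28° clockwise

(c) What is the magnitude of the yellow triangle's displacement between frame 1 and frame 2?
3.2

The yellow triangle moved from (6.4, 8.3) to (8.3, 10.9), a distance of √(1.9² + 2.6²) ≈ 3.2.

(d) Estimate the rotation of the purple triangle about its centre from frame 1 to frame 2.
29° counter-clockwise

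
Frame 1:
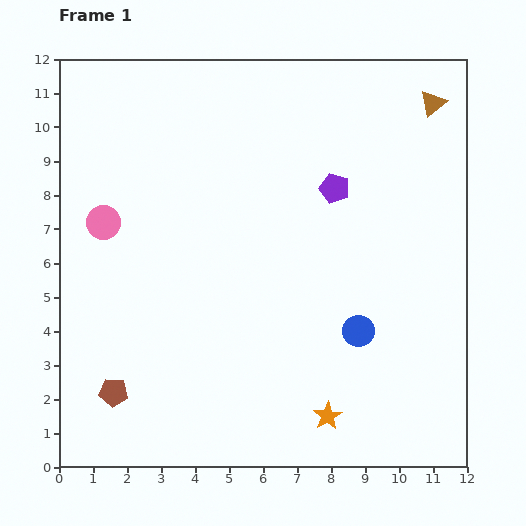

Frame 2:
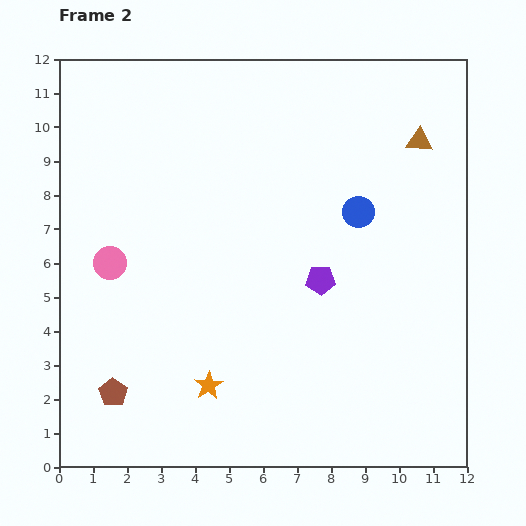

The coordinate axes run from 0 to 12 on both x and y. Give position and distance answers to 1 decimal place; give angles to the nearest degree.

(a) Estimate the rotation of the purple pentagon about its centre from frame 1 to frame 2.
19° counter-clockwise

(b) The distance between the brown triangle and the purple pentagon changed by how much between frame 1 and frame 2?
+1.2

Distance in frame 1: 3.8. Distance in frame 2: 5.0.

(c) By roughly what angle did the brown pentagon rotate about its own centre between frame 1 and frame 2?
29° clockwise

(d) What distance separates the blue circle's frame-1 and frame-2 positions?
3.5

The blue circle moved from (8.8, 4.0) to (8.8, 7.5), a distance of √(0.0² + 3.5²) ≈ 3.5.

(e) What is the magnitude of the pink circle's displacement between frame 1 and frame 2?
1.2

The pink circle moved from (1.3, 7.2) to (1.5, 6.0), a distance of √(0.2² + 1.2²) ≈ 1.2.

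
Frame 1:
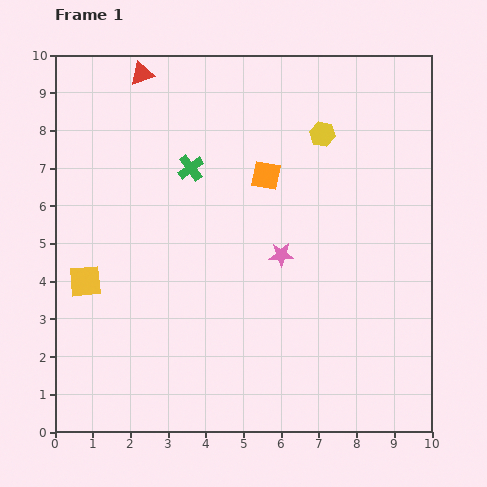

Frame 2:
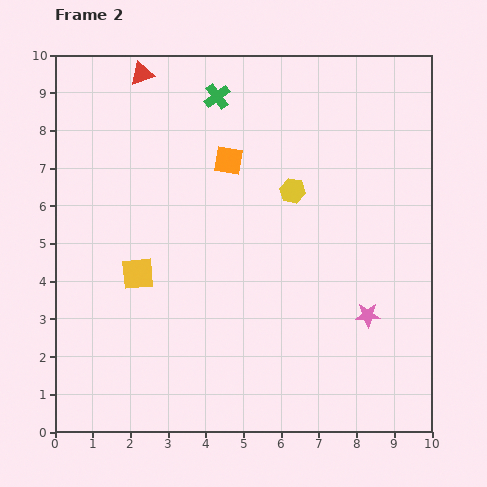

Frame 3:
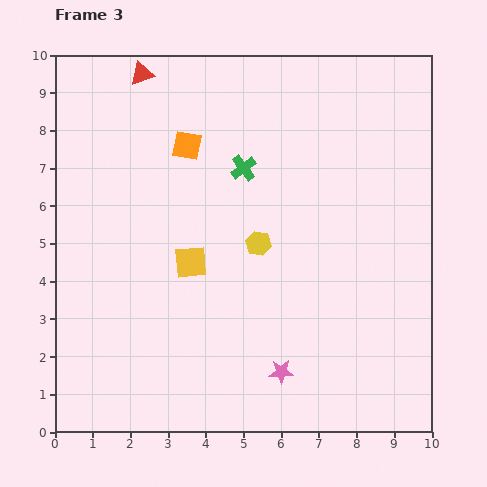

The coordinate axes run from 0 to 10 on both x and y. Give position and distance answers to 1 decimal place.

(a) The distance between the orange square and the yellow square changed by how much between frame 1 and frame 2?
-1.8

Distance in frame 1: 5.6. Distance in frame 2: 3.8.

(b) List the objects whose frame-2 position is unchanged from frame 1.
the red triangle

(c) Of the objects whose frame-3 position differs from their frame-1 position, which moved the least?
the green cross

(moved 1.4)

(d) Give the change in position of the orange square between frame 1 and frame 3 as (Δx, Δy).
(-2.1, 0.8)

The orange square was at (5.6, 6.8) in frame 1 and (3.5, 7.6) in frame 3.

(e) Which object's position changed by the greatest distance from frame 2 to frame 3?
the pink star

(moved 2.7; next 2.0)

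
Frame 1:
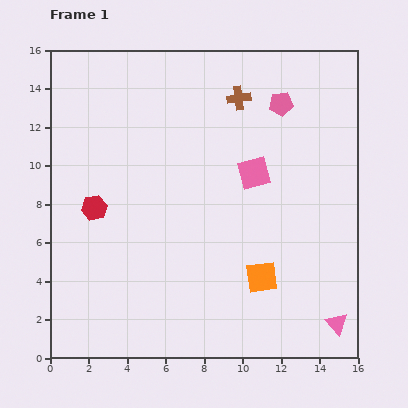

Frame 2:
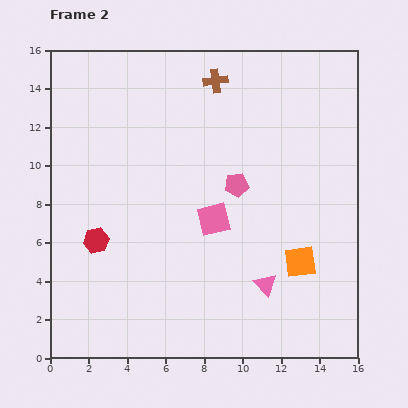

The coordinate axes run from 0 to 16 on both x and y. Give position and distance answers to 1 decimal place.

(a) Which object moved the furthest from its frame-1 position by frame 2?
the pink pentagon

(moved 4.8; next 4.2)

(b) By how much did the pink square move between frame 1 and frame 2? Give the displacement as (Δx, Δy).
(-2.1, -2.4)

The pink square was at (10.6, 9.6) in frame 1 and (8.5, 7.2) in frame 2.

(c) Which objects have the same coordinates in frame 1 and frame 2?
none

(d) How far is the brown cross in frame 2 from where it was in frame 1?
1.5

The brown cross moved from (9.8, 13.5) to (8.6, 14.4), a distance of √(1.2² + 0.9²) ≈ 1.5.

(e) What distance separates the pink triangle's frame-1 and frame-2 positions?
4.2

The pink triangle moved from (14.9, 1.8) to (11.2, 3.8), a distance of √(3.7² + 2.0²) ≈ 4.2.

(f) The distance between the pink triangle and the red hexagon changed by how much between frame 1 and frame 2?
-4.9

Distance in frame 1: 14.0. Distance in frame 2: 9.1.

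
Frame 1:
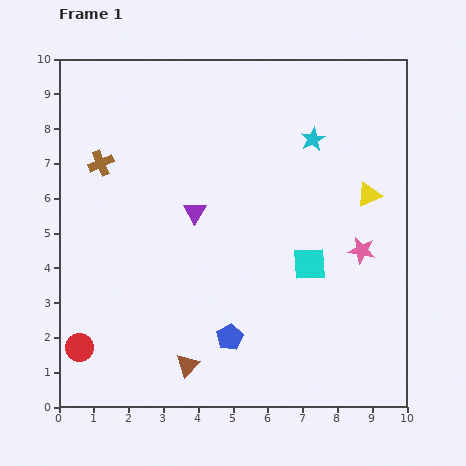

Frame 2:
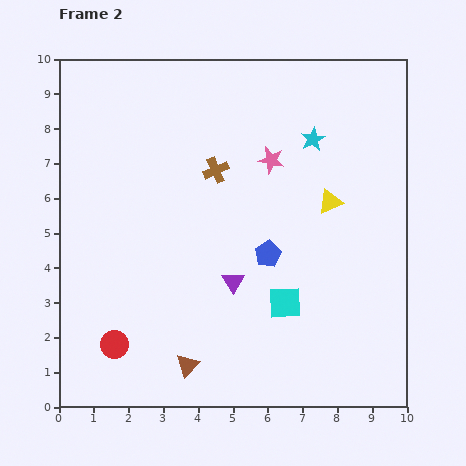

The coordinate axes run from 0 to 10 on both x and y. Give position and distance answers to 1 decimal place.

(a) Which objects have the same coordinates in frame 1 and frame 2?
the brown triangle, the cyan star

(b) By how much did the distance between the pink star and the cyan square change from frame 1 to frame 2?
+2.5

Distance in frame 1: 1.6. Distance in frame 2: 4.1.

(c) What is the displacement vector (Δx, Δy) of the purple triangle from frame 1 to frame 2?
(1.1, -2.0)

The purple triangle was at (3.9, 5.6) in frame 1 and (5.0, 3.6) in frame 2.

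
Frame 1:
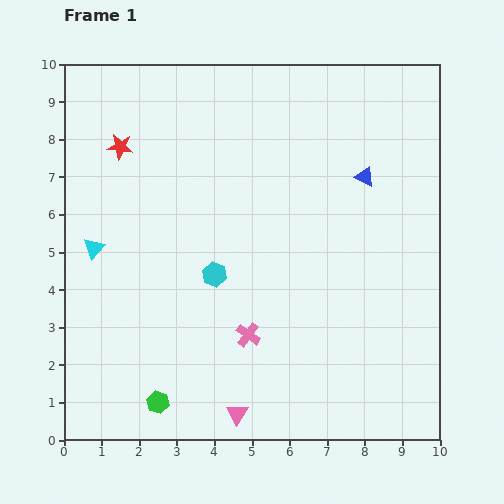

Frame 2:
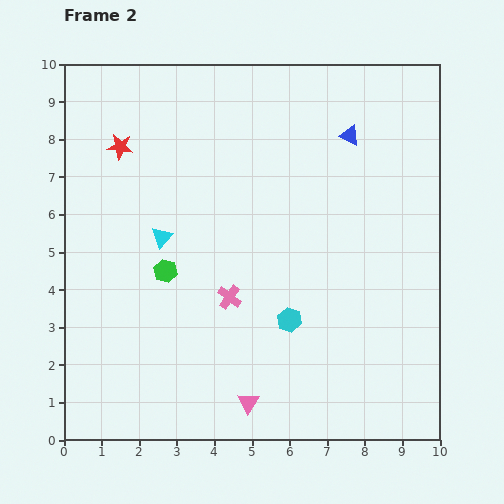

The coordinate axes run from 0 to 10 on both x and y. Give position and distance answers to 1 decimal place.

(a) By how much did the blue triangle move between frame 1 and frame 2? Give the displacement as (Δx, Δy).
(-0.4, 1.1)

The blue triangle was at (8.0, 7.0) in frame 1 and (7.6, 8.1) in frame 2.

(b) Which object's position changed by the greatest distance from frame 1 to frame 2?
the green hexagon

(moved 3.5; next 2.3)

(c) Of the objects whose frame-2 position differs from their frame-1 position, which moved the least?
the pink triangle

(moved 0.4)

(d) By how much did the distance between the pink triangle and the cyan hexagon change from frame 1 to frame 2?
-1.2

Distance in frame 1: 3.7. Distance in frame 2: 2.5.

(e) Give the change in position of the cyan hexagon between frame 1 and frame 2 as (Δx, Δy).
(2.0, -1.2)

The cyan hexagon was at (4.0, 4.4) in frame 1 and (6.0, 3.2) in frame 2.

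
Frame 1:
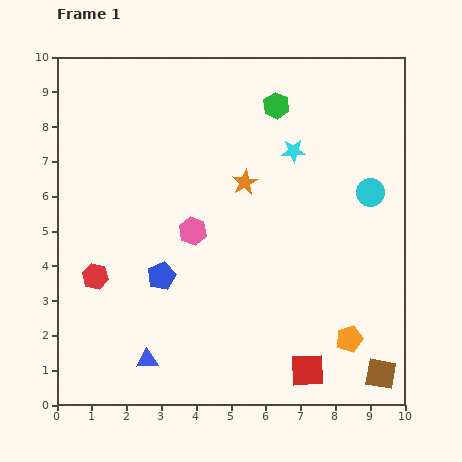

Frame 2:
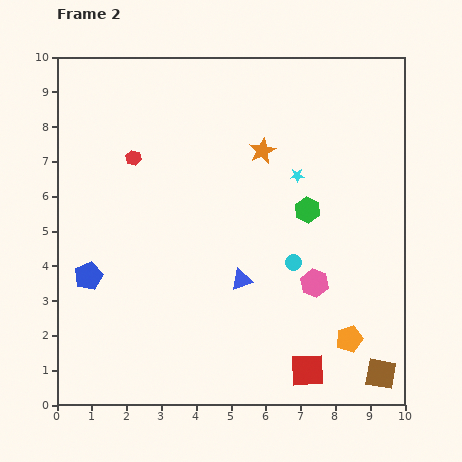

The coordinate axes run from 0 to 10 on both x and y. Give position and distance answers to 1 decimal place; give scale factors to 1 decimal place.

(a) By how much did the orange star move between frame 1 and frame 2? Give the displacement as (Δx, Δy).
(0.5, 0.9)

The orange star was at (5.4, 6.4) in frame 1 and (5.9, 7.3) in frame 2.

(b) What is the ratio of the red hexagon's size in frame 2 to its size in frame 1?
0.6×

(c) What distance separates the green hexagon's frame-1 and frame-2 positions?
3.1

The green hexagon moved from (6.3, 8.6) to (7.2, 5.6), a distance of √(0.9² + 3.0²) ≈ 3.1.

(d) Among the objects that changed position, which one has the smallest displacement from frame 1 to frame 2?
the cyan star

(moved 0.7)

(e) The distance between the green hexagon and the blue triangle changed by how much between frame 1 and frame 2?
-5.4

Distance in frame 1: 8.2. Distance in frame 2: 2.8.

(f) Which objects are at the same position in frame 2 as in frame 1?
the brown square, the orange pentagon, the red square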